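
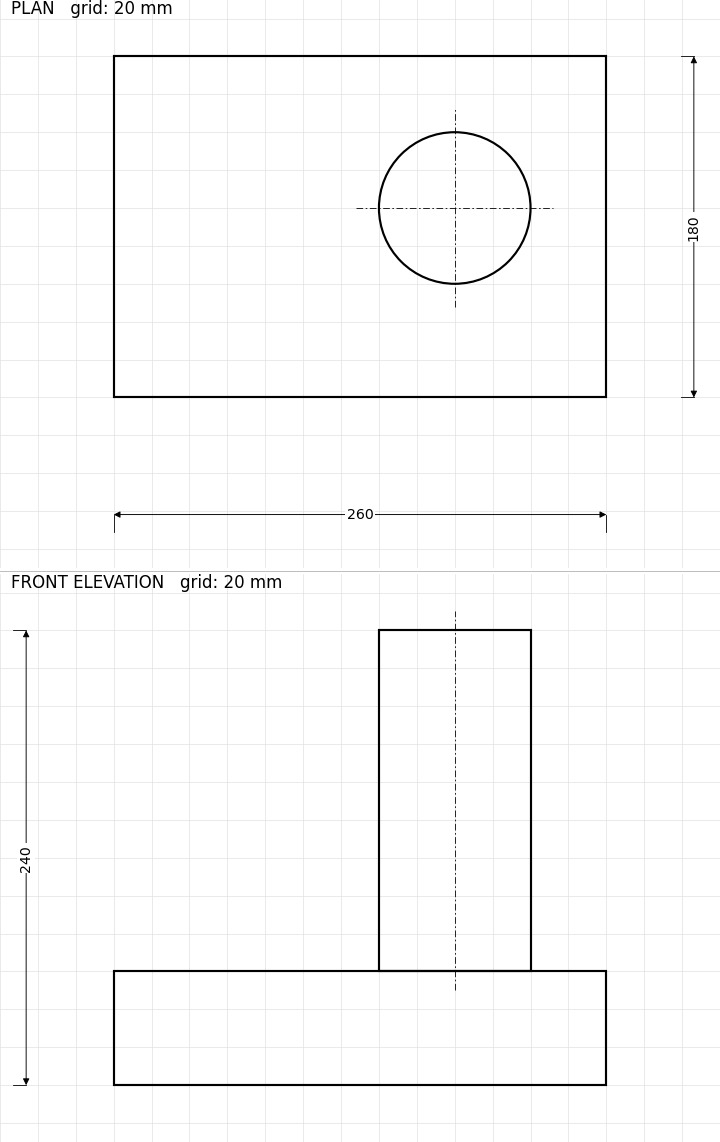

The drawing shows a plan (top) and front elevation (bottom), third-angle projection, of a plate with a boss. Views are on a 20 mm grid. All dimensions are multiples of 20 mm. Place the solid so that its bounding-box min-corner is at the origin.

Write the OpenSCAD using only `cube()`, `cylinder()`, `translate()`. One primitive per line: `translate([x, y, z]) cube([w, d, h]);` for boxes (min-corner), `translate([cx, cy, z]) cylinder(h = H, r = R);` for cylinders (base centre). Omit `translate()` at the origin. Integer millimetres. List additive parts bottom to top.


cube([260, 180, 60]);
translate([180, 100, 60]) cylinder(h = 180, r = 40);


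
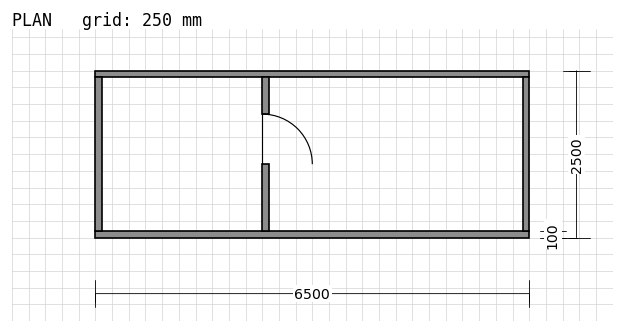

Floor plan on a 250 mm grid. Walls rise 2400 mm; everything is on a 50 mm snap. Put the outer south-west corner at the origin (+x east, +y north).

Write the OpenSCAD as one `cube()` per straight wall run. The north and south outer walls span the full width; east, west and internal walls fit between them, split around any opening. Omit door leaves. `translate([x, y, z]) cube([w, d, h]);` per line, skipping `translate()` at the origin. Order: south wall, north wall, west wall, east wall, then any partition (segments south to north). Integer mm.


cube([6500, 100, 2400]);
translate([0, 2400, 0]) cube([6500, 100, 2400]);
translate([0, 100, 0]) cube([100, 2300, 2400]);
translate([6400, 100, 0]) cube([100, 2300, 2400]);
translate([2500, 100, 0]) cube([100, 1000, 2400]);
translate([2500, 1850, 0]) cube([100, 550, 2400]);


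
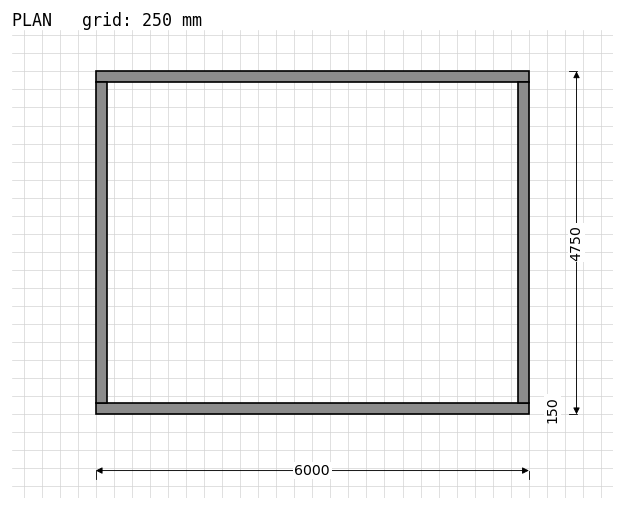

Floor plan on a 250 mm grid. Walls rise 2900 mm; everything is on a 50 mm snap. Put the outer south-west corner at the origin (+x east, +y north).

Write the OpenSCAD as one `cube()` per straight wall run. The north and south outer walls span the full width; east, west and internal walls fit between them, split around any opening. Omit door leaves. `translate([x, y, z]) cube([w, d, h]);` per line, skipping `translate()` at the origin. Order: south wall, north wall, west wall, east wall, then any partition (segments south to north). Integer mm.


cube([6000, 150, 2900]);
translate([0, 4600, 0]) cube([6000, 150, 2900]);
translate([0, 150, 0]) cube([150, 4450, 2900]);
translate([5850, 150, 0]) cube([150, 4450, 2900]);


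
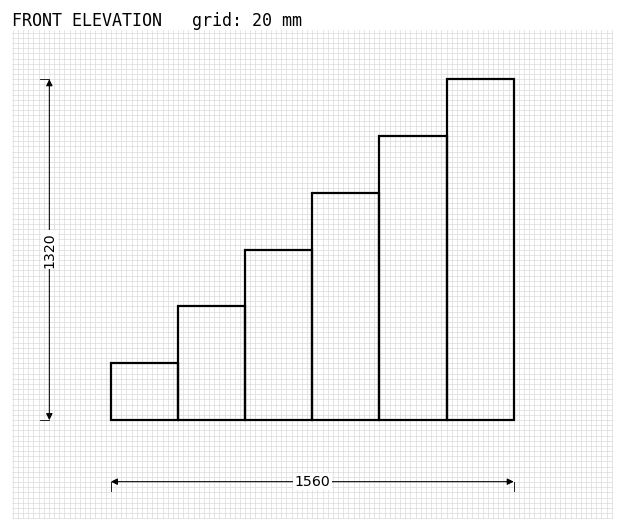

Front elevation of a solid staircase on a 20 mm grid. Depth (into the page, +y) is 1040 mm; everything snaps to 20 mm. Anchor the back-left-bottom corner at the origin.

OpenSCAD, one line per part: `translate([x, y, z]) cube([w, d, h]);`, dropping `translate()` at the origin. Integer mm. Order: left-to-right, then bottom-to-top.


cube([260, 1040, 220]);
translate([260, 0, 0]) cube([260, 1040, 440]);
translate([520, 0, 0]) cube([260, 1040, 660]);
translate([780, 0, 0]) cube([260, 1040, 880]);
translate([1040, 0, 0]) cube([260, 1040, 1100]);
translate([1300, 0, 0]) cube([260, 1040, 1320]);


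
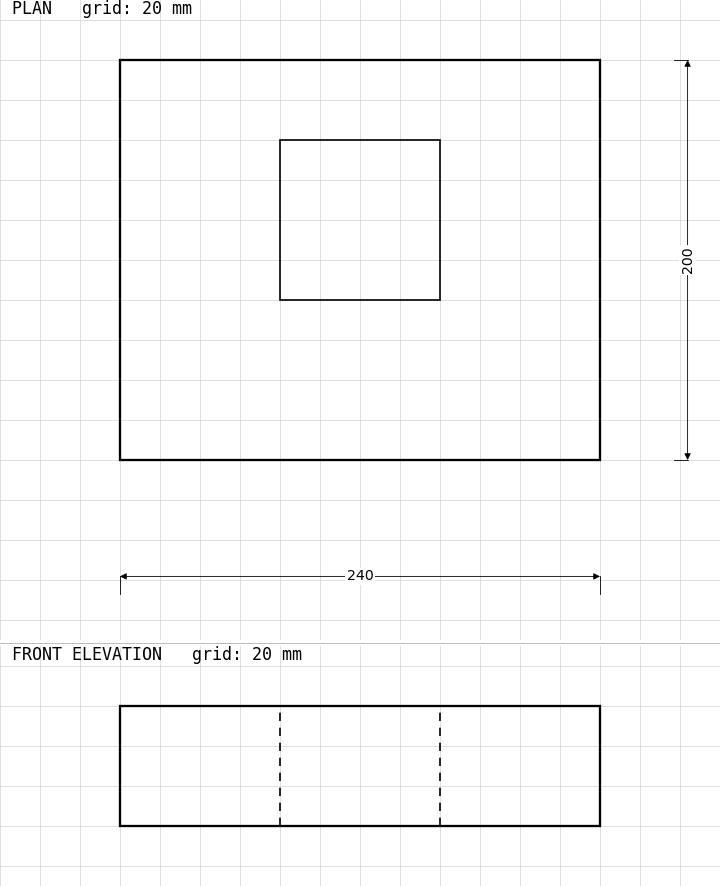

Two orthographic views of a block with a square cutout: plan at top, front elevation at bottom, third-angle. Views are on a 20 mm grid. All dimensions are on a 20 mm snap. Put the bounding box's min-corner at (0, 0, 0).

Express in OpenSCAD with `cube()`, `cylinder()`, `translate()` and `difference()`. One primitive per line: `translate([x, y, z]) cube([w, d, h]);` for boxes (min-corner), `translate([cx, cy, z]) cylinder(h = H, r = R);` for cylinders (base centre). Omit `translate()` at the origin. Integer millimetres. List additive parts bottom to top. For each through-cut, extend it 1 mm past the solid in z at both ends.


difference() {
  cube([240, 200, 60]);
  translate([80, 80, -1]) cube([80, 80, 62]);
}


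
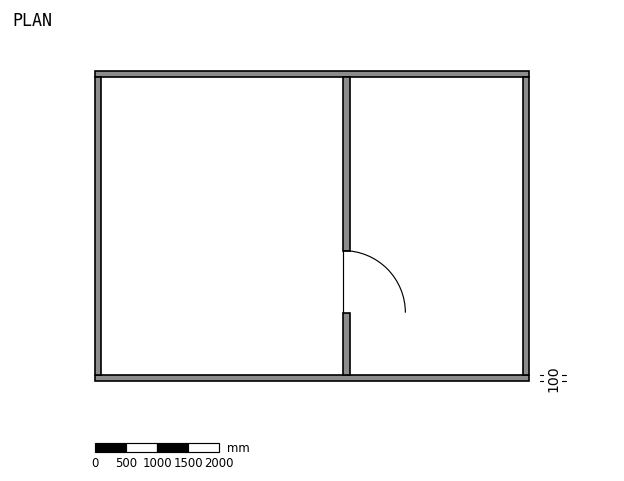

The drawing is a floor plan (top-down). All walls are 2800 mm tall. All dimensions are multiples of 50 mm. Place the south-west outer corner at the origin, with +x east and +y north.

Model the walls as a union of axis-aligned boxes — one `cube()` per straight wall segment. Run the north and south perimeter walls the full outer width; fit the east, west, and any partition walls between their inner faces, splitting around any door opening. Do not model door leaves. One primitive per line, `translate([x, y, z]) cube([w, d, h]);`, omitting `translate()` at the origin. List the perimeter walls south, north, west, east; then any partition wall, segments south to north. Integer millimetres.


cube([7000, 100, 2800]);
translate([0, 4900, 0]) cube([7000, 100, 2800]);
translate([0, 100, 0]) cube([100, 4800, 2800]);
translate([6900, 100, 0]) cube([100, 4800, 2800]);
translate([4000, 100, 0]) cube([100, 1000, 2800]);
translate([4000, 2100, 0]) cube([100, 2800, 2800]);


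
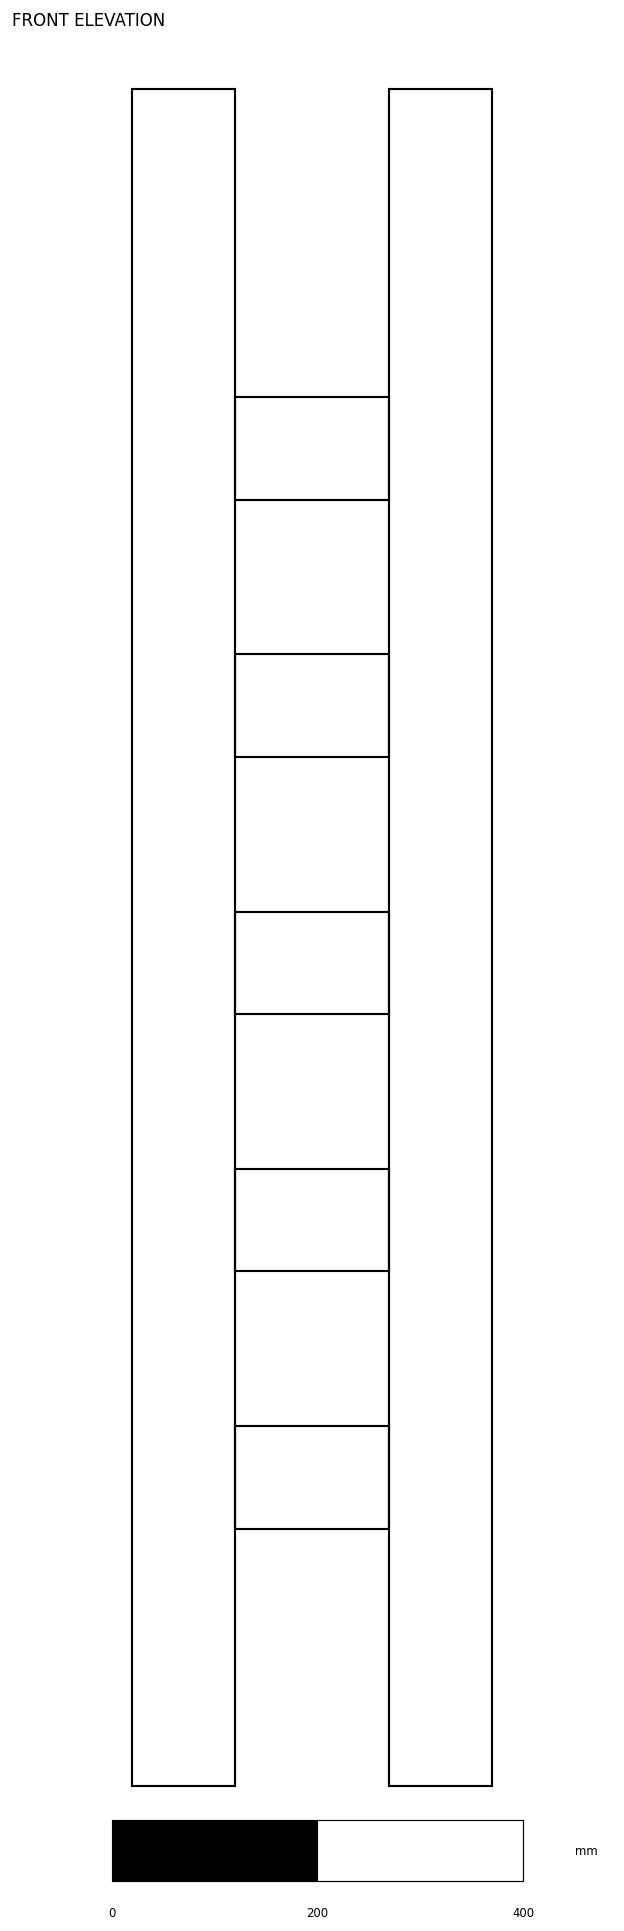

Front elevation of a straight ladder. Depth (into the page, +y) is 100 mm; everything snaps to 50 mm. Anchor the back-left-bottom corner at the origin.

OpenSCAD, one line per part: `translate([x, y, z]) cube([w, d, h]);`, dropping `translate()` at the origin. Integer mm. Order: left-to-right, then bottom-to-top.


cube([100, 100, 1650]);
translate([100, 0, 250]) cube([150, 100, 100]);
translate([100, 0, 500]) cube([150, 100, 100]);
translate([100, 0, 750]) cube([150, 100, 100]);
translate([100, 0, 1000]) cube([150, 100, 100]);
translate([100, 0, 1250]) cube([150, 100, 100]);
translate([250, 0, 0]) cube([100, 100, 1650]);


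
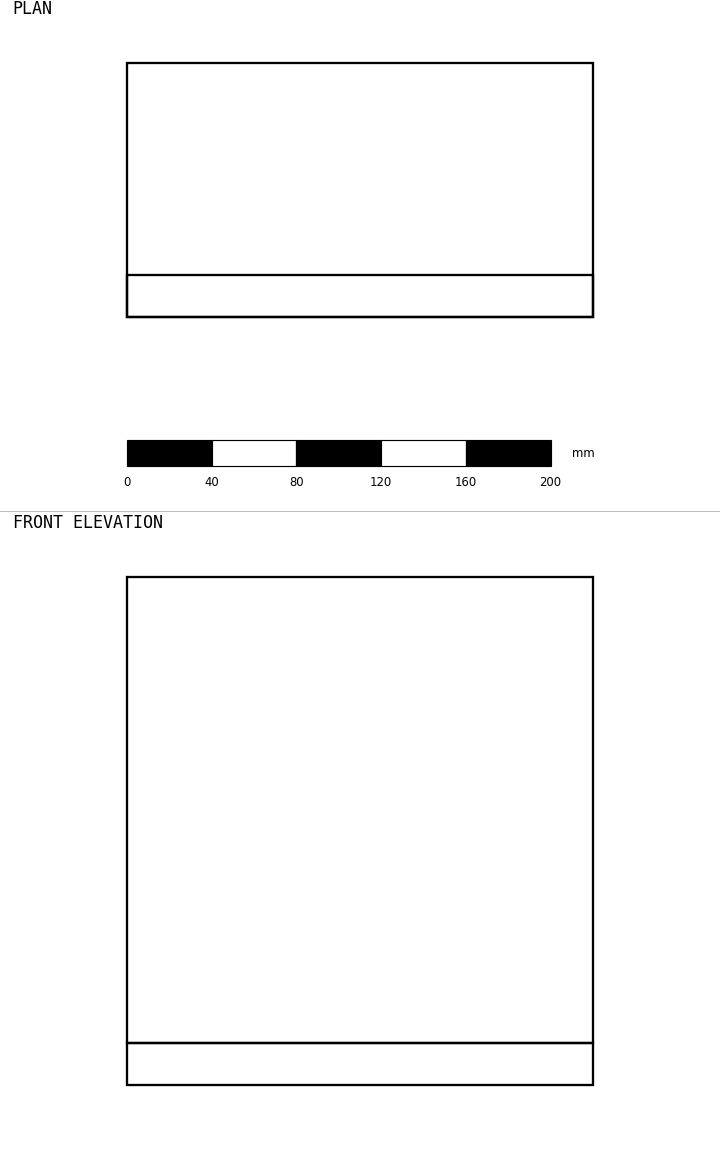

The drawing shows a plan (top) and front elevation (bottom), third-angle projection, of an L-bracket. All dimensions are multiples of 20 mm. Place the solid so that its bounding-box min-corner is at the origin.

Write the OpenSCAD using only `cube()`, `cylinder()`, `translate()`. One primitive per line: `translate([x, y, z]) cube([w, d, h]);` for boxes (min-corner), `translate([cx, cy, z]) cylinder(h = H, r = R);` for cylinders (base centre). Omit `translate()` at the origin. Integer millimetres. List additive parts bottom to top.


cube([220, 120, 20]);
translate([0, 0, 20]) cube([220, 20, 220]);


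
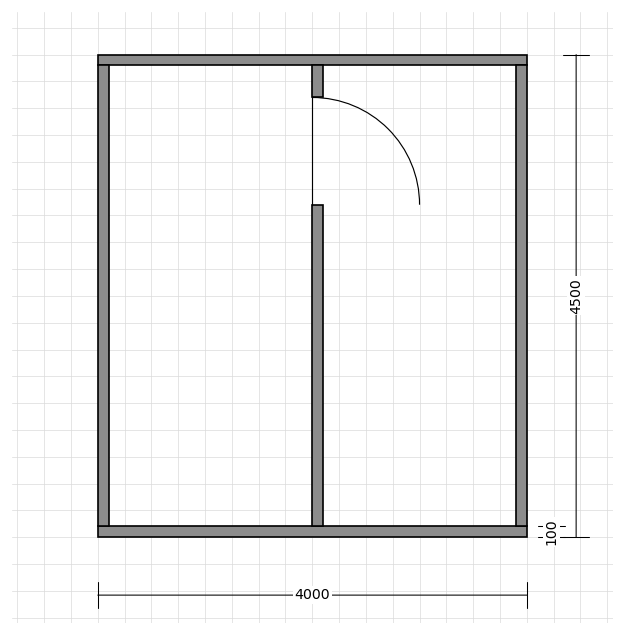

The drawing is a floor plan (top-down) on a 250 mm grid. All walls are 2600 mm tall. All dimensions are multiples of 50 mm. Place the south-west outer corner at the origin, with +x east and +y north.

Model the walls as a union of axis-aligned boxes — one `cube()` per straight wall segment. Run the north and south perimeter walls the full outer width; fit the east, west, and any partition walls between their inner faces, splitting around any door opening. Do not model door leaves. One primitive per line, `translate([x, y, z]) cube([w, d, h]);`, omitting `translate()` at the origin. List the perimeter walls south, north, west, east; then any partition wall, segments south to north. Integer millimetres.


cube([4000, 100, 2600]);
translate([0, 4400, 0]) cube([4000, 100, 2600]);
translate([0, 100, 0]) cube([100, 4300, 2600]);
translate([3900, 100, 0]) cube([100, 4300, 2600]);
translate([2000, 100, 0]) cube([100, 3000, 2600]);
translate([2000, 4100, 0]) cube([100, 300, 2600]);


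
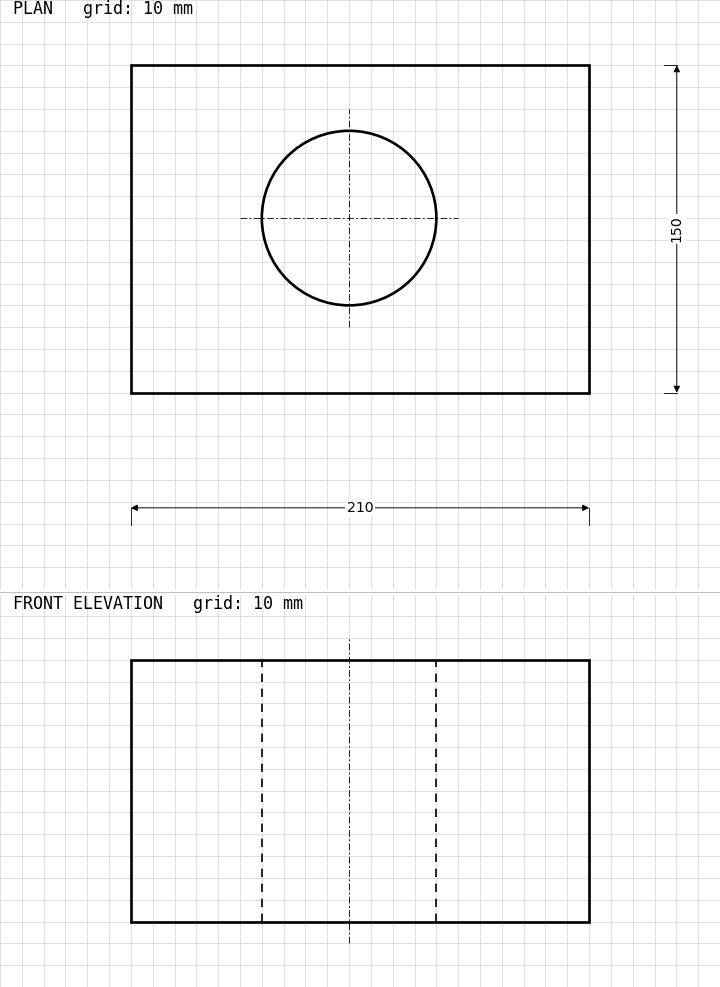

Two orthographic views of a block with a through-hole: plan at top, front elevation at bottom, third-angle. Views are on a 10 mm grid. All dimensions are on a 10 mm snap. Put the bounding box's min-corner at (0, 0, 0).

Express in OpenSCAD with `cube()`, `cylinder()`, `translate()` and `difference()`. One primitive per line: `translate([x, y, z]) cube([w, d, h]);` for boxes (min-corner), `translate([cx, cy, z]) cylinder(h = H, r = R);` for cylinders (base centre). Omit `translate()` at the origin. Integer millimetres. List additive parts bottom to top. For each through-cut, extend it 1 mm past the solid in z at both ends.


difference() {
  cube([210, 150, 120]);
  translate([100, 80, -1]) cylinder(h = 122, r = 40);
}


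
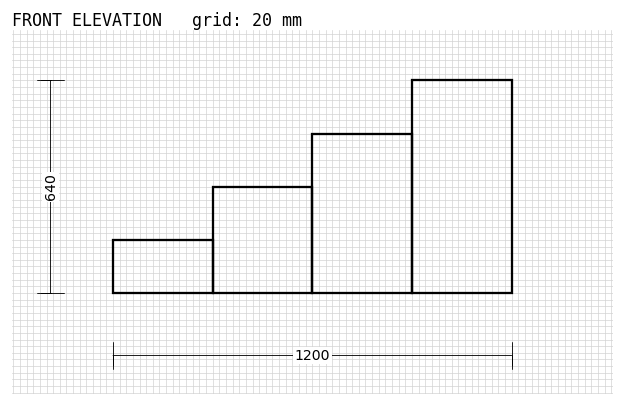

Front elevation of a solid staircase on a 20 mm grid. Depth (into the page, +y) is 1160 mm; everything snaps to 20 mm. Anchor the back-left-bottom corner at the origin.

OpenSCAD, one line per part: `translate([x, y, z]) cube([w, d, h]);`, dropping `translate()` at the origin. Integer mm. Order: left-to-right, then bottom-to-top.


cube([300, 1160, 160]);
translate([300, 0, 0]) cube([300, 1160, 320]);
translate([600, 0, 0]) cube([300, 1160, 480]);
translate([900, 0, 0]) cube([300, 1160, 640]);


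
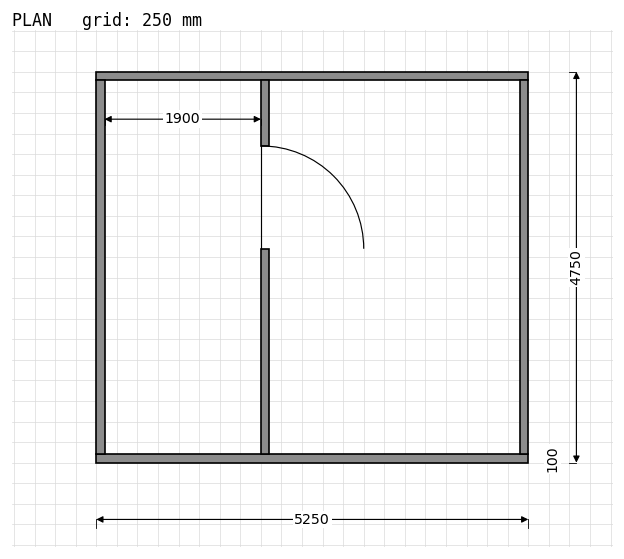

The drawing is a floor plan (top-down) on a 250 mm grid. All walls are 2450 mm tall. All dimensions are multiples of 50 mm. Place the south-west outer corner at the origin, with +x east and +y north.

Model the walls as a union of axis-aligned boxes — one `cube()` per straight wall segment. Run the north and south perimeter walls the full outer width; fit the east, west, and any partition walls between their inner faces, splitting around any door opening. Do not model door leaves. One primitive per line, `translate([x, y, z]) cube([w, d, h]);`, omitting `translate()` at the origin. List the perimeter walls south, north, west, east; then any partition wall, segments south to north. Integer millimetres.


cube([5250, 100, 2450]);
translate([0, 4650, 0]) cube([5250, 100, 2450]);
translate([0, 100, 0]) cube([100, 4550, 2450]);
translate([5150, 100, 0]) cube([100, 4550, 2450]);
translate([2000, 100, 0]) cube([100, 2500, 2450]);
translate([2000, 3850, 0]) cube([100, 800, 2450]);


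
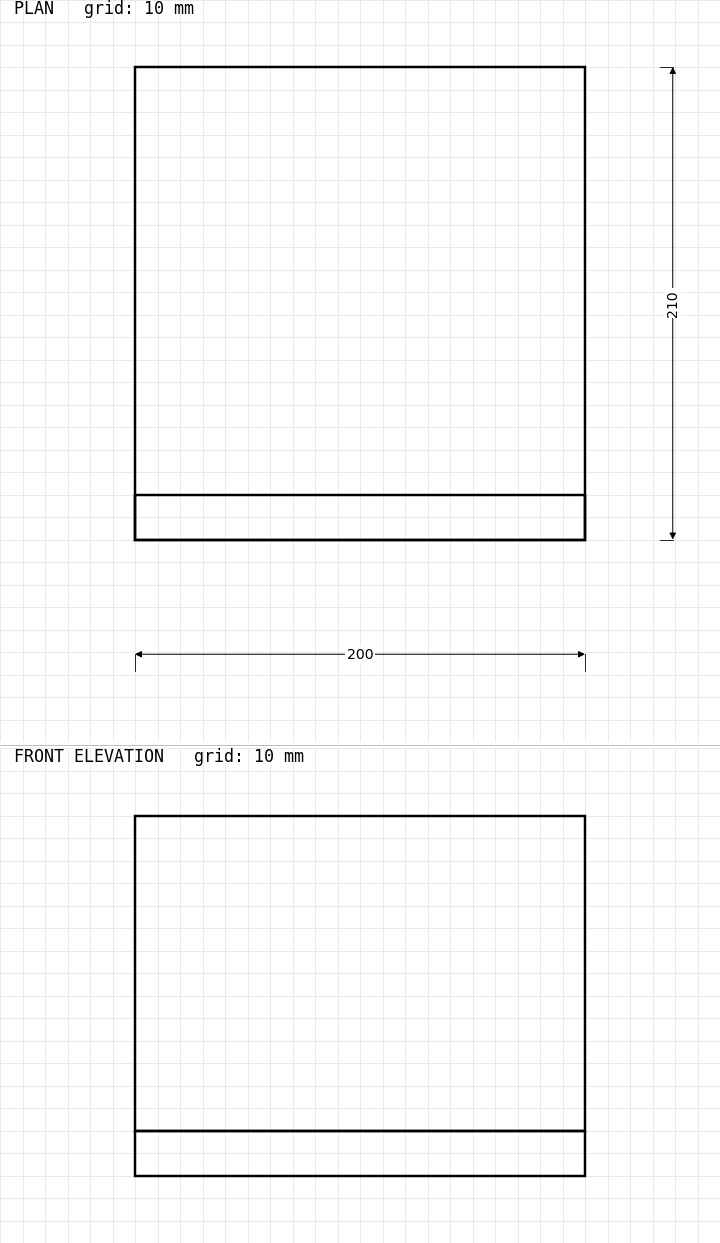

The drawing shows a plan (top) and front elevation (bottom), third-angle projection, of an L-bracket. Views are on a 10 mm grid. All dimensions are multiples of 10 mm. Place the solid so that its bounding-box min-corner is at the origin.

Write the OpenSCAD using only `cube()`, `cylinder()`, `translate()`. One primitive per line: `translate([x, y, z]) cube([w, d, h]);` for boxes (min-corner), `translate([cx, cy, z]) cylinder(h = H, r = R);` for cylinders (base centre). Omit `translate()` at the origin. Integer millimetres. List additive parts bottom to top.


cube([200, 210, 20]);
translate([0, 0, 20]) cube([200, 20, 140]);


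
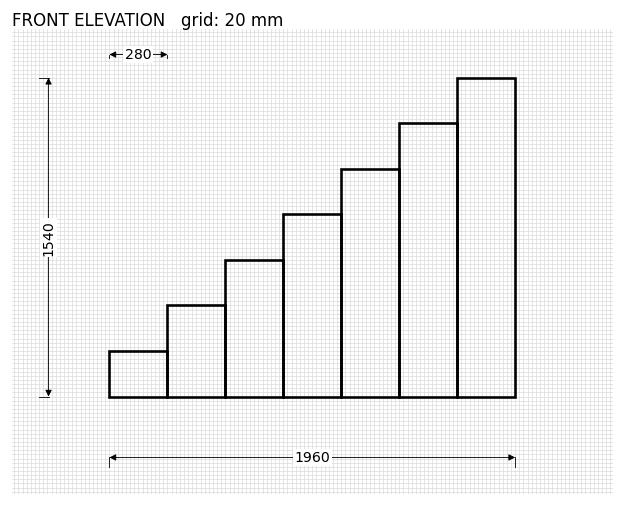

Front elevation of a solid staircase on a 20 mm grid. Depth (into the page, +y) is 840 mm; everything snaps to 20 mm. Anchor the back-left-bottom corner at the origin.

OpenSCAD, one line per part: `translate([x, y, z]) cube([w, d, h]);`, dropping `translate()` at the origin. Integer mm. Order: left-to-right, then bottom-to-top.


cube([280, 840, 220]);
translate([280, 0, 0]) cube([280, 840, 440]);
translate([560, 0, 0]) cube([280, 840, 660]);
translate([840, 0, 0]) cube([280, 840, 880]);
translate([1120, 0, 0]) cube([280, 840, 1100]);
translate([1400, 0, 0]) cube([280, 840, 1320]);
translate([1680, 0, 0]) cube([280, 840, 1540]);


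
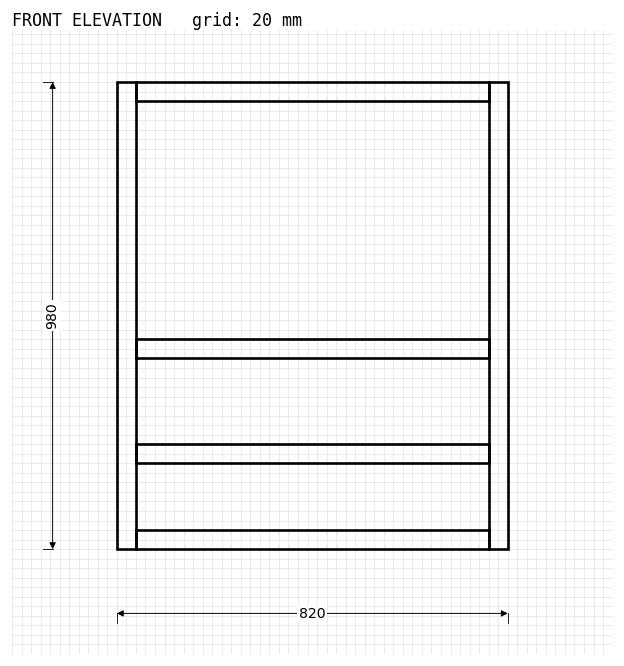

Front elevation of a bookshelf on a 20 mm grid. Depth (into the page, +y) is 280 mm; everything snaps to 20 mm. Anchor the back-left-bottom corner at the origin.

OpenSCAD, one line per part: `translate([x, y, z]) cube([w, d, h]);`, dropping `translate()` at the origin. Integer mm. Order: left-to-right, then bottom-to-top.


cube([40, 280, 980]);
translate([40, 0, 0]) cube([740, 280, 40]);
translate([40, 0, 180]) cube([740, 280, 40]);
translate([40, 0, 400]) cube([740, 280, 40]);
translate([40, 0, 940]) cube([740, 280, 40]);
translate([780, 0, 0]) cube([40, 280, 980]);


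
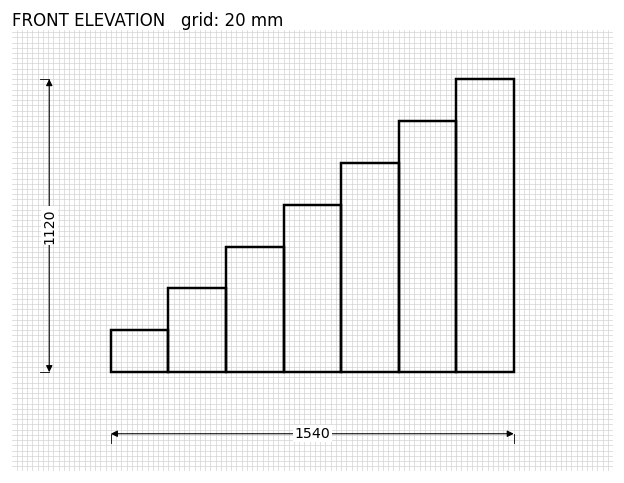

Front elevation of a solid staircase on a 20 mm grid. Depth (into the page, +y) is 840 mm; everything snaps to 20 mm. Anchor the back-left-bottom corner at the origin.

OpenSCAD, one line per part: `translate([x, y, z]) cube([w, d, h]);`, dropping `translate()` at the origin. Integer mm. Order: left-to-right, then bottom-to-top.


cube([220, 840, 160]);
translate([220, 0, 0]) cube([220, 840, 320]);
translate([440, 0, 0]) cube([220, 840, 480]);
translate([660, 0, 0]) cube([220, 840, 640]);
translate([880, 0, 0]) cube([220, 840, 800]);
translate([1100, 0, 0]) cube([220, 840, 960]);
translate([1320, 0, 0]) cube([220, 840, 1120]);


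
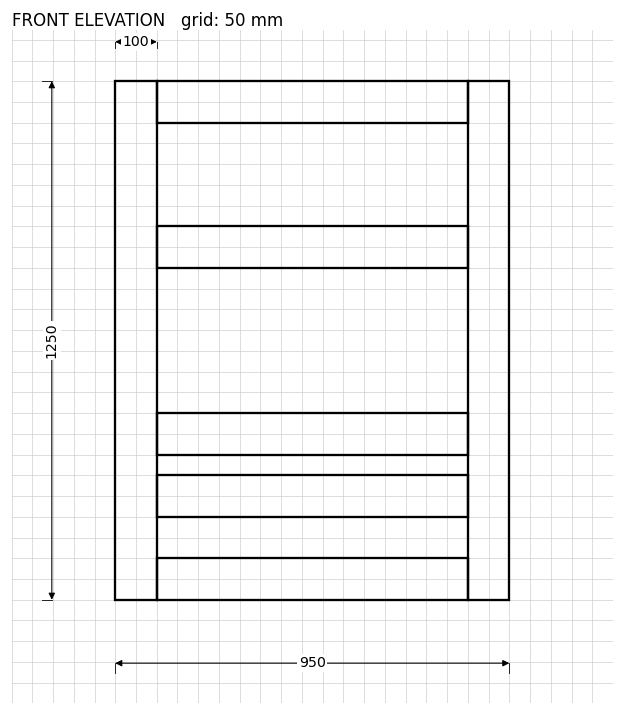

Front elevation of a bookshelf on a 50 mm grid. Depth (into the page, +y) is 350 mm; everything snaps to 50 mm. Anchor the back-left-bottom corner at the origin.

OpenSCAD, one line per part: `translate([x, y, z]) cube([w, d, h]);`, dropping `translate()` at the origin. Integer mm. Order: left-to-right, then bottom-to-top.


cube([100, 350, 1250]);
translate([100, 0, 0]) cube([750, 350, 100]);
translate([100, 0, 200]) cube([750, 350, 100]);
translate([100, 0, 350]) cube([750, 350, 100]);
translate([100, 0, 800]) cube([750, 350, 100]);
translate([100, 0, 1150]) cube([750, 350, 100]);
translate([850, 0, 0]) cube([100, 350, 1250]);


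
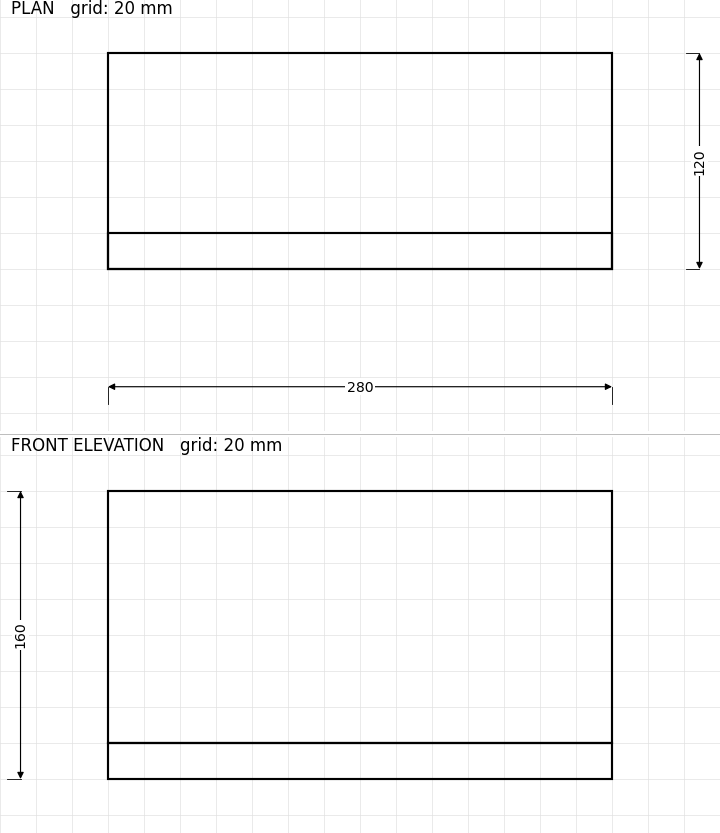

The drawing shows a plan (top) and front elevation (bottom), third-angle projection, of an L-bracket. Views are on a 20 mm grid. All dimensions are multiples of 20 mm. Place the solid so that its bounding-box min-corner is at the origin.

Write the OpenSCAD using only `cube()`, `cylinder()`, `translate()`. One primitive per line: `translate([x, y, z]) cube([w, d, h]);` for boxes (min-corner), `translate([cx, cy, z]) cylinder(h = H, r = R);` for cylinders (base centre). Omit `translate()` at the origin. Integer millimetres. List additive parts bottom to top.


cube([280, 120, 20]);
translate([0, 0, 20]) cube([280, 20, 140]);


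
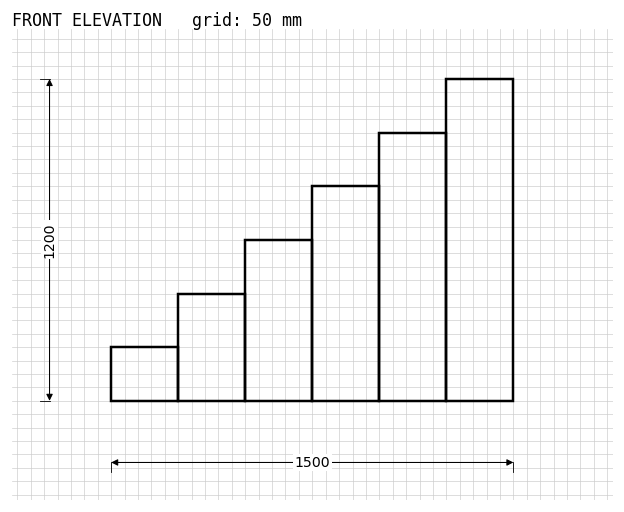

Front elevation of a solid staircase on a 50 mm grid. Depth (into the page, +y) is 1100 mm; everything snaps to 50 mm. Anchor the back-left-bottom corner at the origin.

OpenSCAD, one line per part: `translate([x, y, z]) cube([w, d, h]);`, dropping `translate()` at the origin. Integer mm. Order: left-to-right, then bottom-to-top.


cube([250, 1100, 200]);
translate([250, 0, 0]) cube([250, 1100, 400]);
translate([500, 0, 0]) cube([250, 1100, 600]);
translate([750, 0, 0]) cube([250, 1100, 800]);
translate([1000, 0, 0]) cube([250, 1100, 1000]);
translate([1250, 0, 0]) cube([250, 1100, 1200]);


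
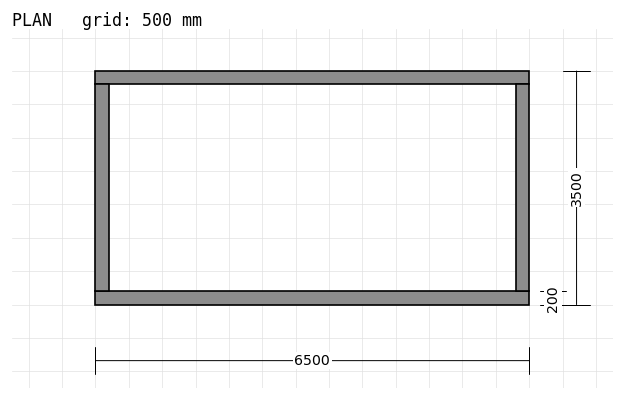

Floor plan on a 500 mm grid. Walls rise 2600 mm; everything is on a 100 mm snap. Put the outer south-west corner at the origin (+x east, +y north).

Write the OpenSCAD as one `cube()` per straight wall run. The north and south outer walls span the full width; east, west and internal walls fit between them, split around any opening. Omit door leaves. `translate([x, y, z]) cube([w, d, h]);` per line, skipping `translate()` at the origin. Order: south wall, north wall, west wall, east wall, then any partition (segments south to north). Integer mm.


cube([6500, 200, 2600]);
translate([0, 3300, 0]) cube([6500, 200, 2600]);
translate([0, 200, 0]) cube([200, 3100, 2600]);
translate([6300, 200, 0]) cube([200, 3100, 2600]);


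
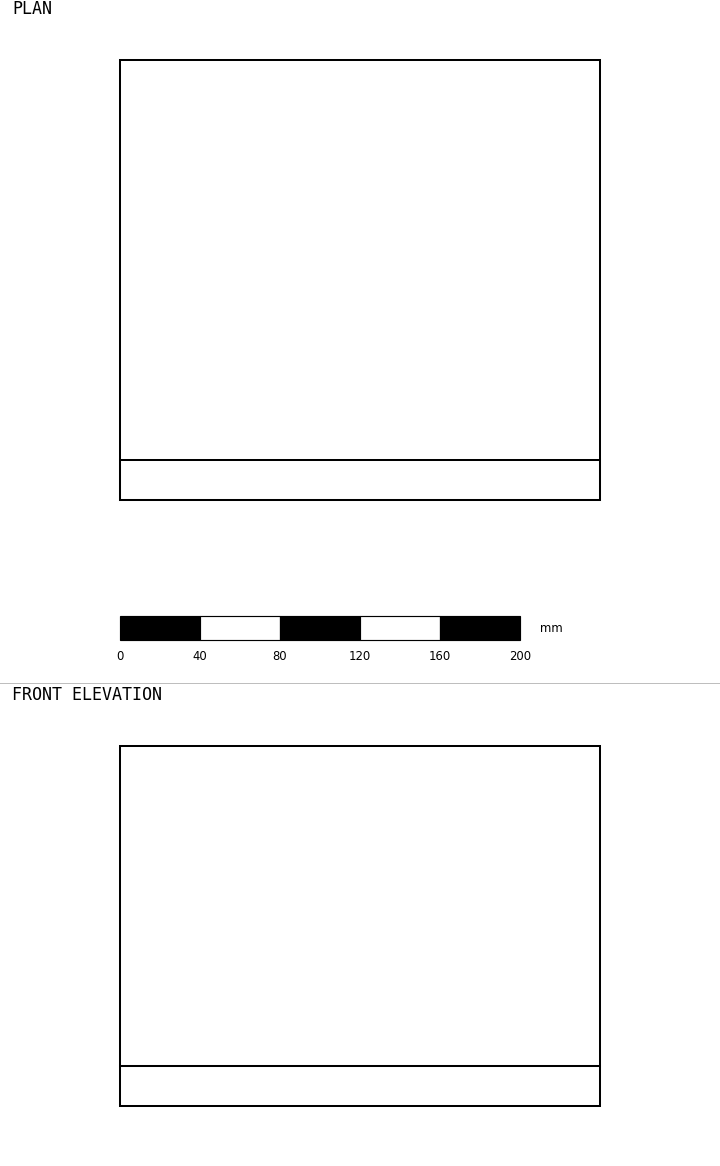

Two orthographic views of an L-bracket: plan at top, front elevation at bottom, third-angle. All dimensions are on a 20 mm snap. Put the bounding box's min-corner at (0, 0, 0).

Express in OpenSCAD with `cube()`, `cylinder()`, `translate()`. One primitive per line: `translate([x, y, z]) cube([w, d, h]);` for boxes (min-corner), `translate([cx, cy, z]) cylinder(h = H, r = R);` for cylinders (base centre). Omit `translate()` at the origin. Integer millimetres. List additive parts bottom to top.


cube([240, 220, 20]);
translate([0, 0, 20]) cube([240, 20, 160]);


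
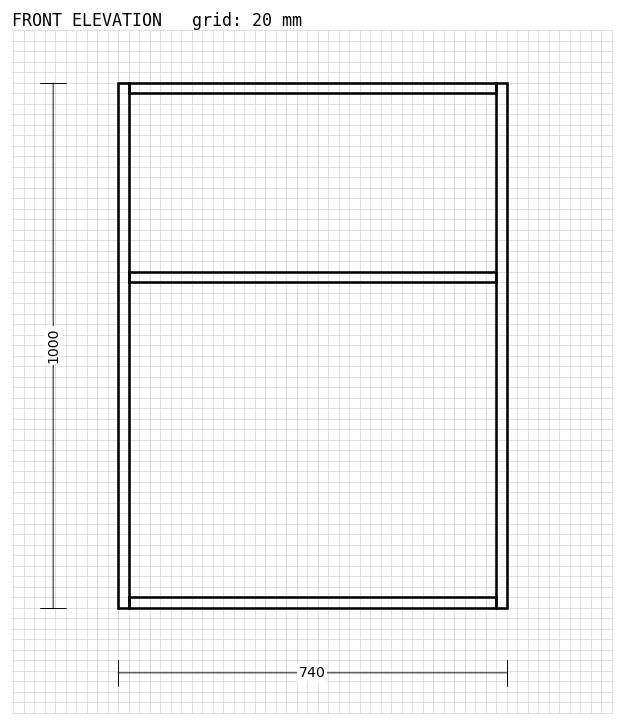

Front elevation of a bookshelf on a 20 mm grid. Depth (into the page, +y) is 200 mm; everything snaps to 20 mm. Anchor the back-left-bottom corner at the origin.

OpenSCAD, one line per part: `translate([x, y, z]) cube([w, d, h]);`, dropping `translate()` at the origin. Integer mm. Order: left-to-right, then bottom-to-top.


cube([20, 200, 1000]);
translate([20, 0, 0]) cube([700, 200, 20]);
translate([20, 0, 620]) cube([700, 200, 20]);
translate([20, 0, 980]) cube([700, 200, 20]);
translate([720, 0, 0]) cube([20, 200, 1000]);


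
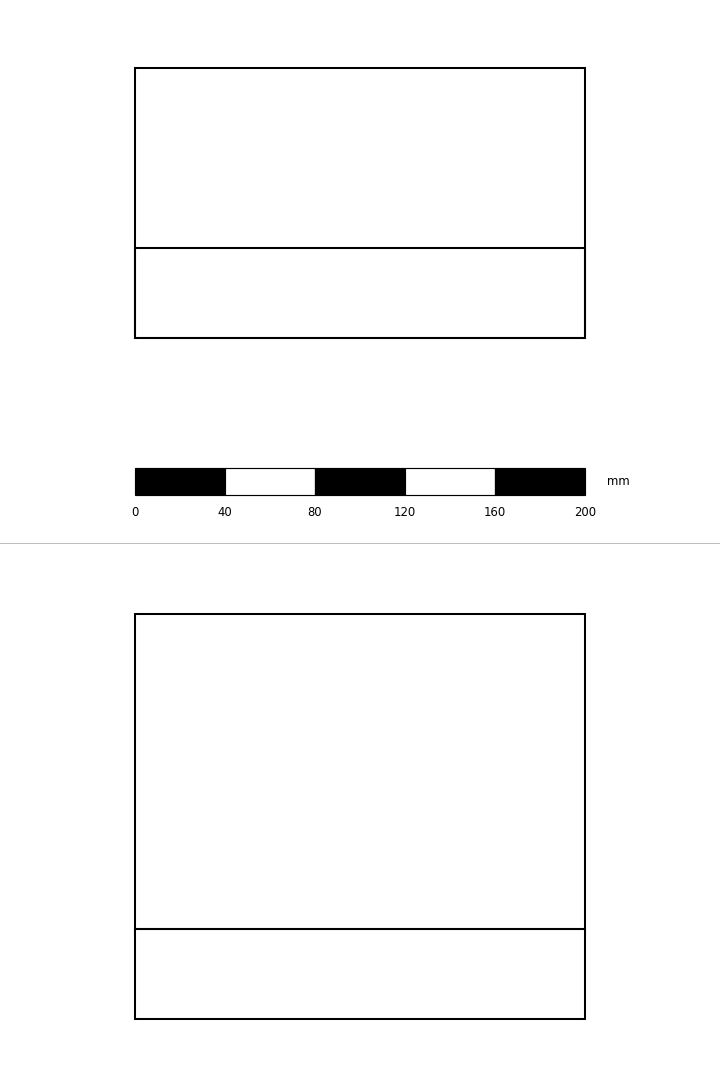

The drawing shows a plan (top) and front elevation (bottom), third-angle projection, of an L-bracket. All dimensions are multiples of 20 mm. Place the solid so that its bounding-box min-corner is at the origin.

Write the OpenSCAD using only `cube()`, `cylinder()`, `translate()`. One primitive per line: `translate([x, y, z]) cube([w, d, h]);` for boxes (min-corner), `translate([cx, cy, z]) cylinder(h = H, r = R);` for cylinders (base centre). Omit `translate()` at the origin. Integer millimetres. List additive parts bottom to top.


cube([200, 120, 40]);
translate([0, 0, 40]) cube([200, 40, 140]);


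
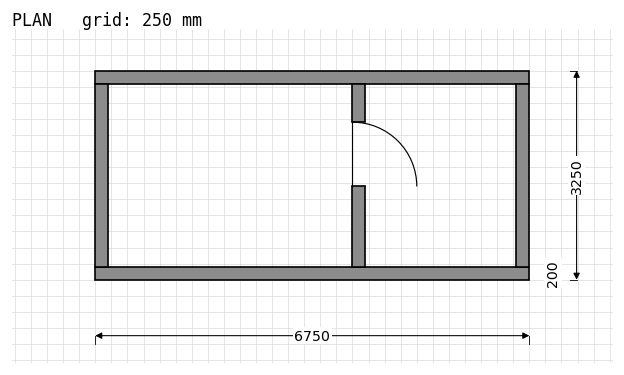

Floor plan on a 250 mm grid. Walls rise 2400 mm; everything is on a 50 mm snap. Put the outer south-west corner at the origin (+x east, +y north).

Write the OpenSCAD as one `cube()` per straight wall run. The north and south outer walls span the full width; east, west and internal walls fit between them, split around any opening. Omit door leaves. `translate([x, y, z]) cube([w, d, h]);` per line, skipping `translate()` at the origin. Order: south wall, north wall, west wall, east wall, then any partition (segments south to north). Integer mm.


cube([6750, 200, 2400]);
translate([0, 3050, 0]) cube([6750, 200, 2400]);
translate([0, 200, 0]) cube([200, 2850, 2400]);
translate([6550, 200, 0]) cube([200, 2850, 2400]);
translate([4000, 200, 0]) cube([200, 1250, 2400]);
translate([4000, 2450, 0]) cube([200, 600, 2400]);


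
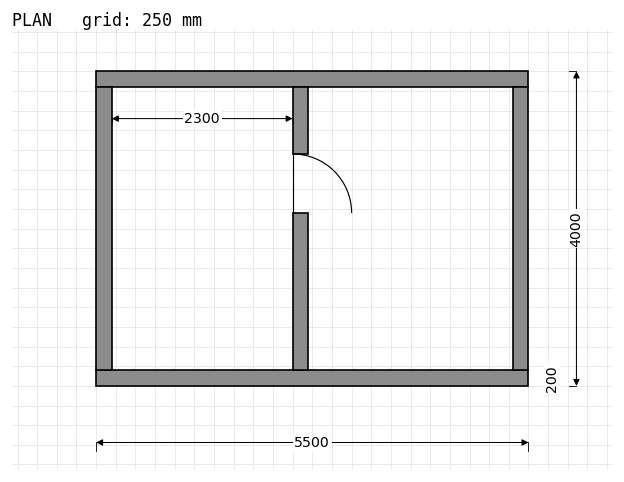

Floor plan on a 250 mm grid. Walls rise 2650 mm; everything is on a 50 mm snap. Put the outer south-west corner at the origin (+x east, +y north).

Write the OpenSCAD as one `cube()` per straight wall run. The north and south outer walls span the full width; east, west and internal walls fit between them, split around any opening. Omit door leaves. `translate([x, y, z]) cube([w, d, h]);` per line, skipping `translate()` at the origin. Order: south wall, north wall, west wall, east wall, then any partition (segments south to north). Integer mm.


cube([5500, 200, 2650]);
translate([0, 3800, 0]) cube([5500, 200, 2650]);
translate([0, 200, 0]) cube([200, 3600, 2650]);
translate([5300, 200, 0]) cube([200, 3600, 2650]);
translate([2500, 200, 0]) cube([200, 2000, 2650]);
translate([2500, 2950, 0]) cube([200, 850, 2650]);


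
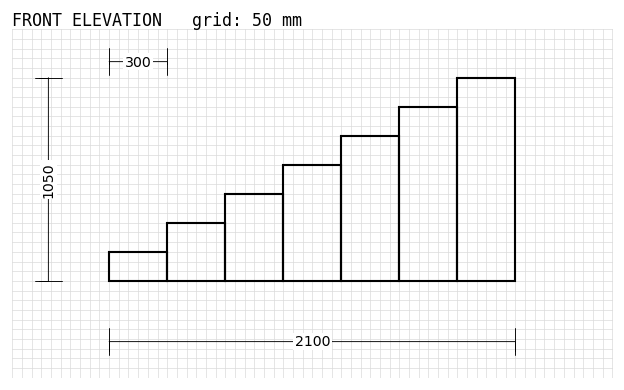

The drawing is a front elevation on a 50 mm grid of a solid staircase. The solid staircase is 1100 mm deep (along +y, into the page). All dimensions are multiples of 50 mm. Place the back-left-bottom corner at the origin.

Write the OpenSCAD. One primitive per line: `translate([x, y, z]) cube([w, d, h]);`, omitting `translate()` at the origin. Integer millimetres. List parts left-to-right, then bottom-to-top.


cube([300, 1100, 150]);
translate([300, 0, 0]) cube([300, 1100, 300]);
translate([600, 0, 0]) cube([300, 1100, 450]);
translate([900, 0, 0]) cube([300, 1100, 600]);
translate([1200, 0, 0]) cube([300, 1100, 750]);
translate([1500, 0, 0]) cube([300, 1100, 900]);
translate([1800, 0, 0]) cube([300, 1100, 1050]);


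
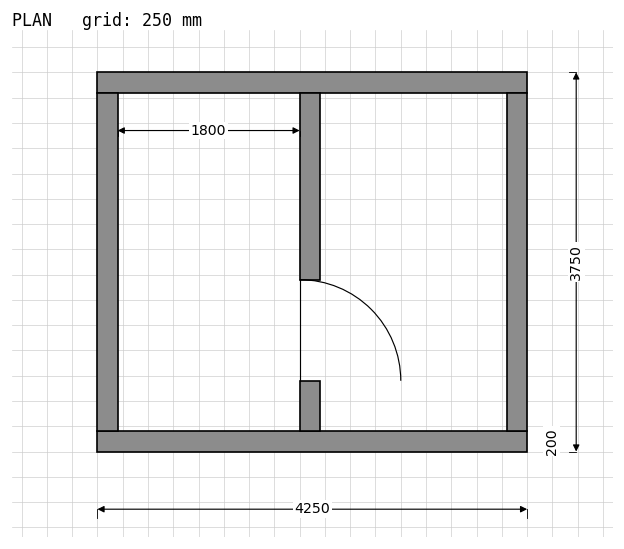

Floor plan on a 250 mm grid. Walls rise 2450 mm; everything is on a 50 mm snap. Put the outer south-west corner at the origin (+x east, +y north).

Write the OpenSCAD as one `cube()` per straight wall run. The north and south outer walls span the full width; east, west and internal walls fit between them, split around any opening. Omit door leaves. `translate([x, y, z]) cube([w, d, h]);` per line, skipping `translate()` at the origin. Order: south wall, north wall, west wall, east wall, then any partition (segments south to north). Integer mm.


cube([4250, 200, 2450]);
translate([0, 3550, 0]) cube([4250, 200, 2450]);
translate([0, 200, 0]) cube([200, 3350, 2450]);
translate([4050, 200, 0]) cube([200, 3350, 2450]);
translate([2000, 200, 0]) cube([200, 500, 2450]);
translate([2000, 1700, 0]) cube([200, 1850, 2450]);


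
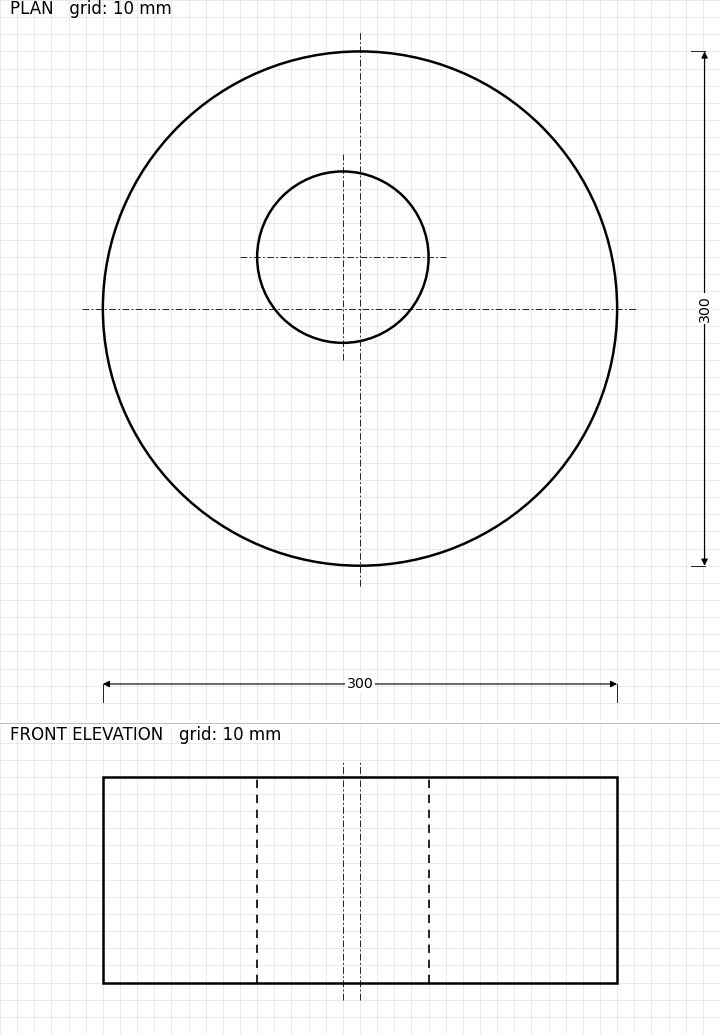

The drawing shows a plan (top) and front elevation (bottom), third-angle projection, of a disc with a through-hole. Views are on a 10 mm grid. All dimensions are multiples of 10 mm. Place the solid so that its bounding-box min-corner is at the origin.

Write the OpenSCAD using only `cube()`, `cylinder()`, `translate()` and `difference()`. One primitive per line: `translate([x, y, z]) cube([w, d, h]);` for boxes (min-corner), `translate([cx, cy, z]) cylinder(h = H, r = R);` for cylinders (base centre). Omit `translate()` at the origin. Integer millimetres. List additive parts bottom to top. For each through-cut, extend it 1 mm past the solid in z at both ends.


difference() {
  translate([150, 150, 0]) cylinder(h = 120, r = 150);
  translate([140, 180, -1]) cylinder(h = 122, r = 50);
}


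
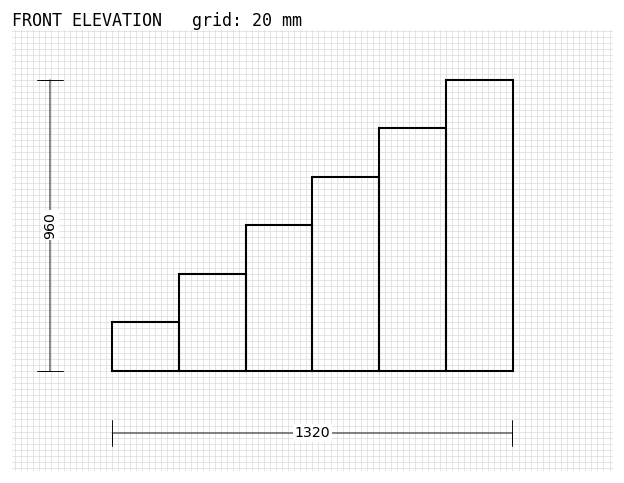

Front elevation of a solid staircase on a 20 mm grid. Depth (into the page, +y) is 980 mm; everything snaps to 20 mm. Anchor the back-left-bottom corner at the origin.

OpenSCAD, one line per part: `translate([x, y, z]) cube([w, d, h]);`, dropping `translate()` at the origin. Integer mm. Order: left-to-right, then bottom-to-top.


cube([220, 980, 160]);
translate([220, 0, 0]) cube([220, 980, 320]);
translate([440, 0, 0]) cube([220, 980, 480]);
translate([660, 0, 0]) cube([220, 980, 640]);
translate([880, 0, 0]) cube([220, 980, 800]);
translate([1100, 0, 0]) cube([220, 980, 960]);


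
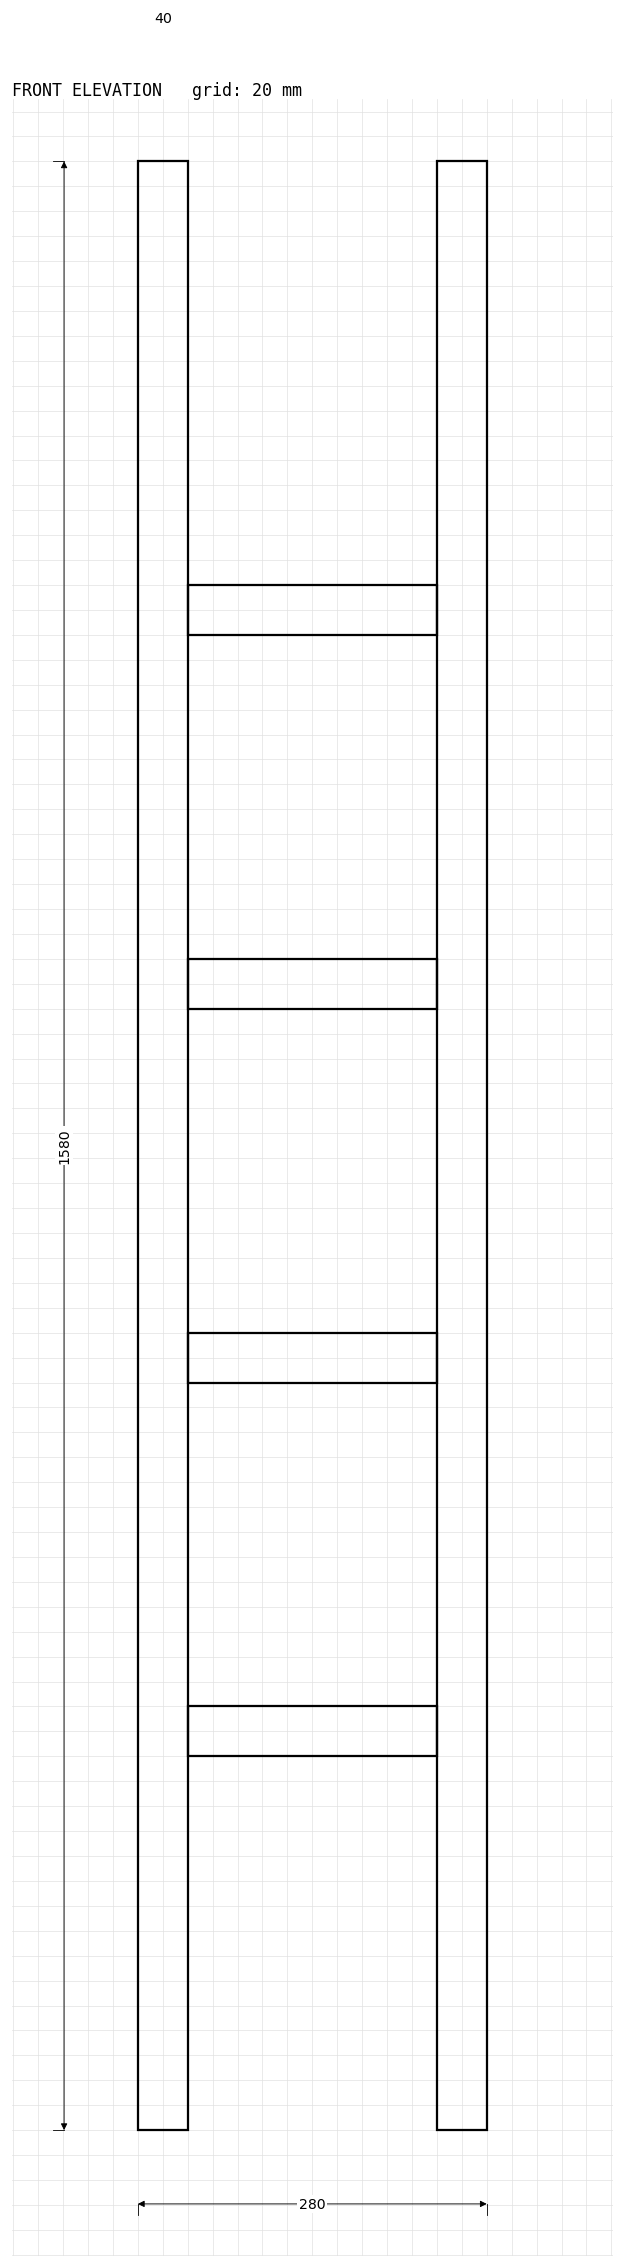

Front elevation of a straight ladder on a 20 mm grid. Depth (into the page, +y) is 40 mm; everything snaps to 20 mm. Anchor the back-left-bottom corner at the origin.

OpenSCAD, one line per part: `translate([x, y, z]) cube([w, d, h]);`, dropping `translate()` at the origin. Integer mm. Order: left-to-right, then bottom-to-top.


cube([40, 40, 1580]);
translate([40, 0, 300]) cube([200, 40, 40]);
translate([40, 0, 600]) cube([200, 40, 40]);
translate([40, 0, 900]) cube([200, 40, 40]);
translate([40, 0, 1200]) cube([200, 40, 40]);
translate([240, 0, 0]) cube([40, 40, 1580]);


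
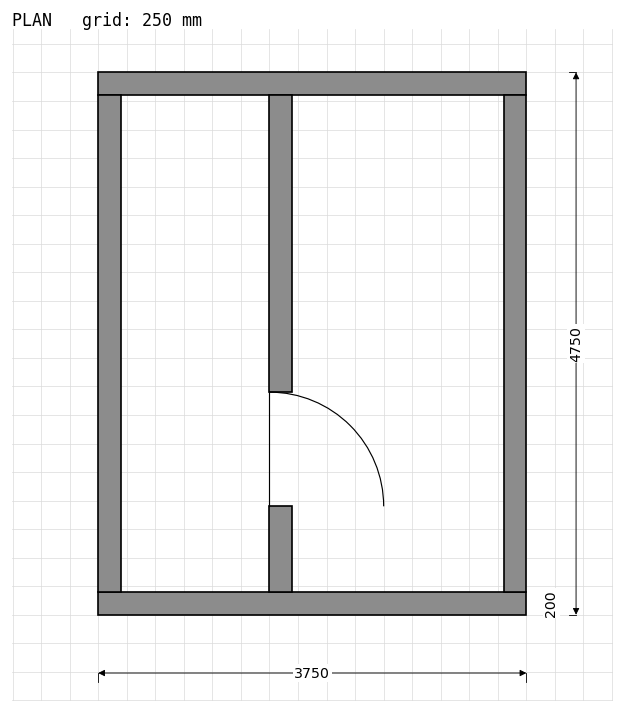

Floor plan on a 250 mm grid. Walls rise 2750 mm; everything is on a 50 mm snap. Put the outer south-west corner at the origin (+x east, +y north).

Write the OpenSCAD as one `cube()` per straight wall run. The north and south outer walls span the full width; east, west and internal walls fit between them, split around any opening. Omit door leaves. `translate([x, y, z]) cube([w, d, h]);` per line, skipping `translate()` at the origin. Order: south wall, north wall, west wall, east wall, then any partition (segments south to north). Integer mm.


cube([3750, 200, 2750]);
translate([0, 4550, 0]) cube([3750, 200, 2750]);
translate([0, 200, 0]) cube([200, 4350, 2750]);
translate([3550, 200, 0]) cube([200, 4350, 2750]);
translate([1500, 200, 0]) cube([200, 750, 2750]);
translate([1500, 1950, 0]) cube([200, 2600, 2750]);


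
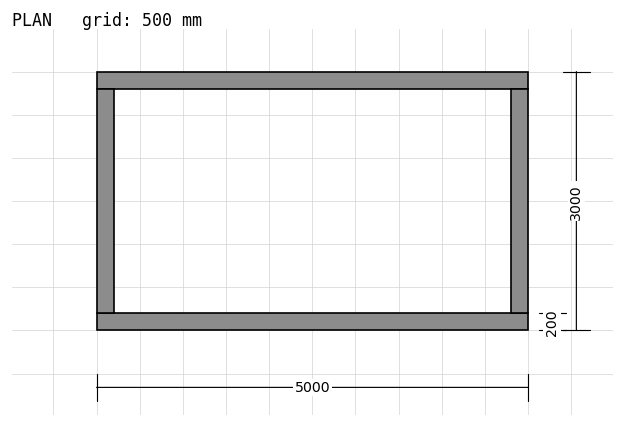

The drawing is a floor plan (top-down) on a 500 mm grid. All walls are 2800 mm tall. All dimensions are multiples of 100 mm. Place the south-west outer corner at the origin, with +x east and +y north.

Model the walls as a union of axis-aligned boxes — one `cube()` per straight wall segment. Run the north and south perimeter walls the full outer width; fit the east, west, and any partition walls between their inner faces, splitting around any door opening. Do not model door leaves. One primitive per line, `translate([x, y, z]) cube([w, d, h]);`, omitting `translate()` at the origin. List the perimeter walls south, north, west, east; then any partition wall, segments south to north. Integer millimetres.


cube([5000, 200, 2800]);
translate([0, 2800, 0]) cube([5000, 200, 2800]);
translate([0, 200, 0]) cube([200, 2600, 2800]);
translate([4800, 200, 0]) cube([200, 2600, 2800]);


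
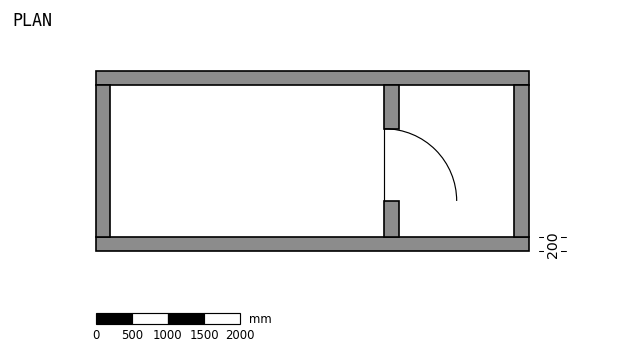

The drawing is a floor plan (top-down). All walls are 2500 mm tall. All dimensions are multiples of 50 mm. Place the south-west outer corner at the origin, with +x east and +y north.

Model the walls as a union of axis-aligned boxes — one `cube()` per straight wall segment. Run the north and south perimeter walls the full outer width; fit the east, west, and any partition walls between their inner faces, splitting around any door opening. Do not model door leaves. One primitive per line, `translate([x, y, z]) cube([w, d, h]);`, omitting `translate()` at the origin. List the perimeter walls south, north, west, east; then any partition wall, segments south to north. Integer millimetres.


cube([6000, 200, 2500]);
translate([0, 2300, 0]) cube([6000, 200, 2500]);
translate([0, 200, 0]) cube([200, 2100, 2500]);
translate([5800, 200, 0]) cube([200, 2100, 2500]);
translate([4000, 200, 0]) cube([200, 500, 2500]);
translate([4000, 1700, 0]) cube([200, 600, 2500]);


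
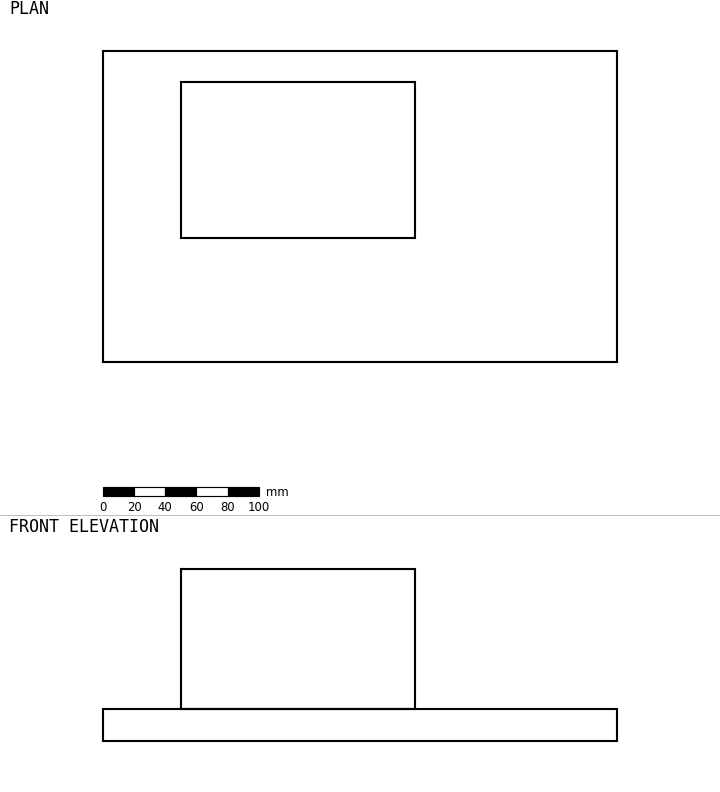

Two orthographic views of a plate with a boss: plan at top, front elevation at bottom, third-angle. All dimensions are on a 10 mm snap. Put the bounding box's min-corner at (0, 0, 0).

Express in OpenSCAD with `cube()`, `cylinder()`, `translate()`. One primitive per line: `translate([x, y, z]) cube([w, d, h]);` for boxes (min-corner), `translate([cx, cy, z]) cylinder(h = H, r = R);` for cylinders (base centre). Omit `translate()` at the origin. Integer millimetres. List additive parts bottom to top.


cube([330, 200, 20]);
translate([50, 80, 20]) cube([150, 100, 90]);


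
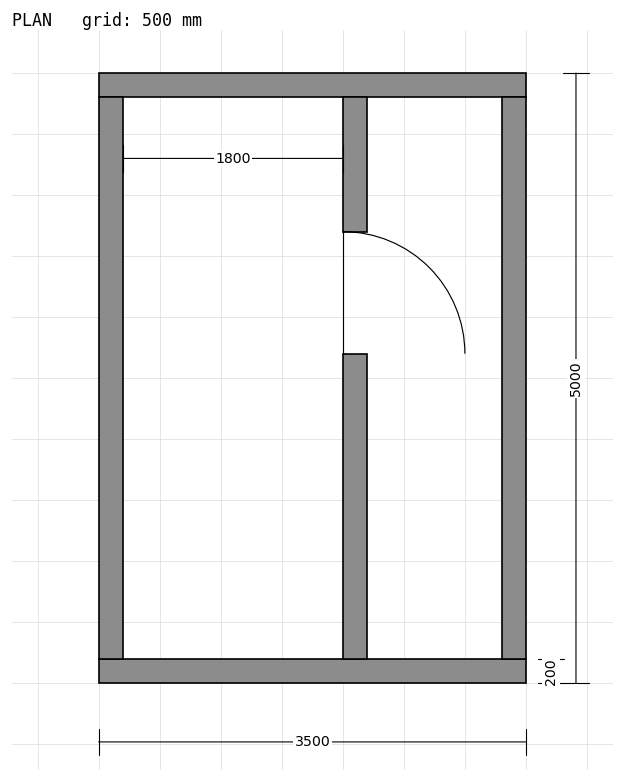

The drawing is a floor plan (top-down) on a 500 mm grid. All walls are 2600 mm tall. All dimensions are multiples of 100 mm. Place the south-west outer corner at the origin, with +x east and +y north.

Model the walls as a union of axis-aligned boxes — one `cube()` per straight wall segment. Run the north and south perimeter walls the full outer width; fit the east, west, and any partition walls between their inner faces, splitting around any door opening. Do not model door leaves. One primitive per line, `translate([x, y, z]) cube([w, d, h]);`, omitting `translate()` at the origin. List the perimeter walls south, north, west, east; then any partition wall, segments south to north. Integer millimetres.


cube([3500, 200, 2600]);
translate([0, 4800, 0]) cube([3500, 200, 2600]);
translate([0, 200, 0]) cube([200, 4600, 2600]);
translate([3300, 200, 0]) cube([200, 4600, 2600]);
translate([2000, 200, 0]) cube([200, 2500, 2600]);
translate([2000, 3700, 0]) cube([200, 1100, 2600]);


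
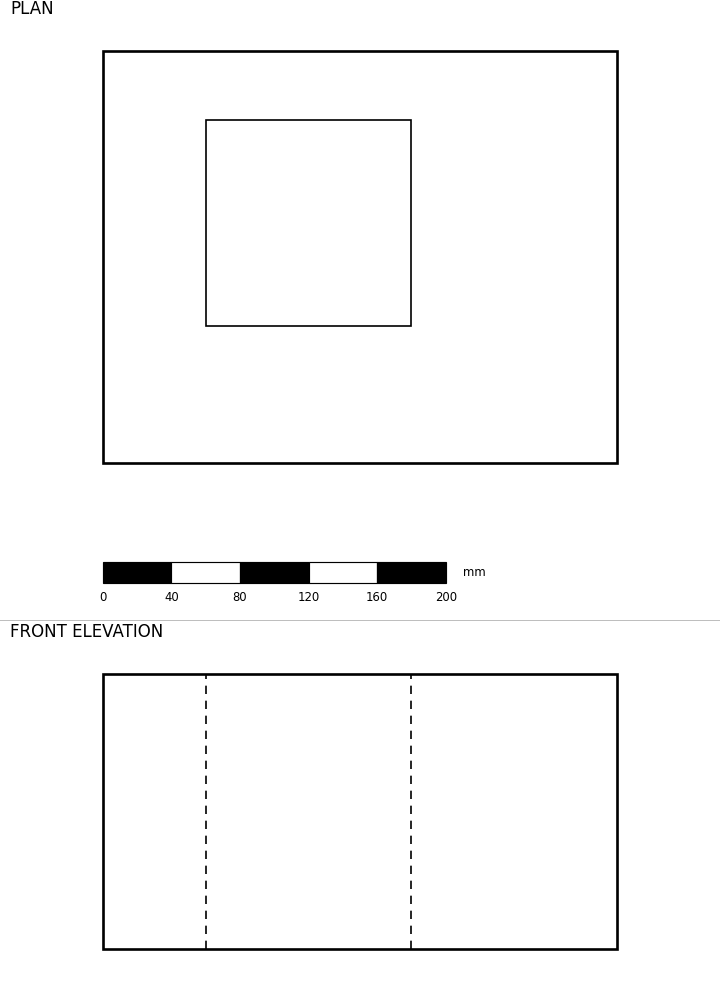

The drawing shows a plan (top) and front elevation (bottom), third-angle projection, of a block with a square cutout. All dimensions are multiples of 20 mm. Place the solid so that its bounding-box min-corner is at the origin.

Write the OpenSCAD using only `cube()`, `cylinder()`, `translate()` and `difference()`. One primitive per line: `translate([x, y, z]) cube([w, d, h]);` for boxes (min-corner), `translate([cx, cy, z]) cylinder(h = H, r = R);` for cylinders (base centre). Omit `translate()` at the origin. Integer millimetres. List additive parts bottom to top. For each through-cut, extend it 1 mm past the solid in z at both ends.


difference() {
  cube([300, 240, 160]);
  translate([60, 80, -1]) cube([120, 120, 162]);
}


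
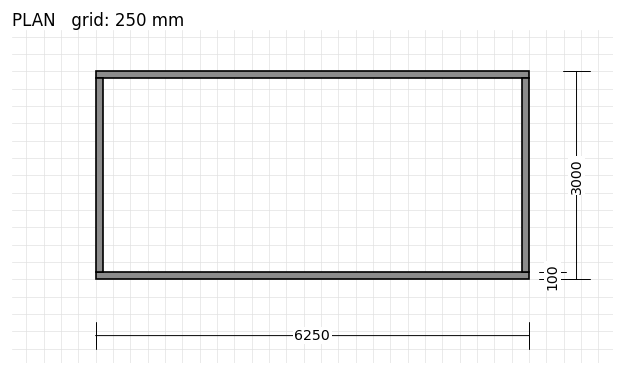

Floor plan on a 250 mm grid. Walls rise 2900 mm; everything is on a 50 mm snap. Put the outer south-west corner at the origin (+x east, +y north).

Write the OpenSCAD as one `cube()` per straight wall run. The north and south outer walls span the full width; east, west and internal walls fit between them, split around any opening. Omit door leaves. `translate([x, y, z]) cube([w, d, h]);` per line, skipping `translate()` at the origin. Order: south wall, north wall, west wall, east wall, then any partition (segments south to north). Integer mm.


cube([6250, 100, 2900]);
translate([0, 2900, 0]) cube([6250, 100, 2900]);
translate([0, 100, 0]) cube([100, 2800, 2900]);
translate([6150, 100, 0]) cube([100, 2800, 2900]);


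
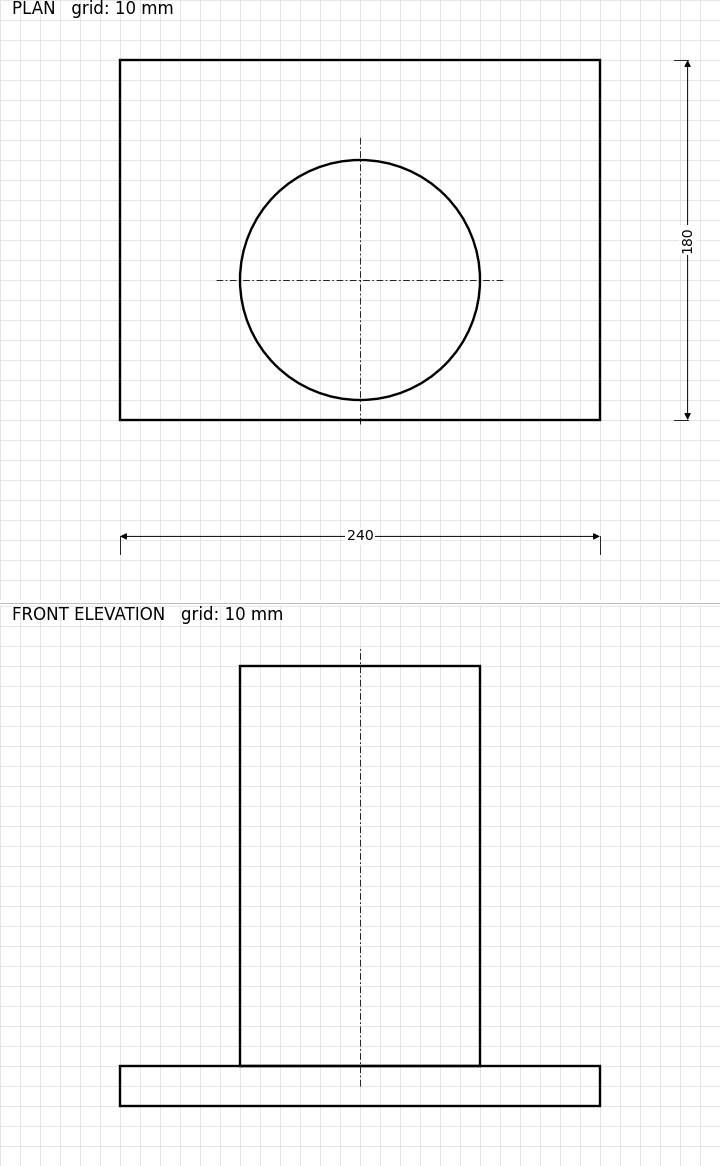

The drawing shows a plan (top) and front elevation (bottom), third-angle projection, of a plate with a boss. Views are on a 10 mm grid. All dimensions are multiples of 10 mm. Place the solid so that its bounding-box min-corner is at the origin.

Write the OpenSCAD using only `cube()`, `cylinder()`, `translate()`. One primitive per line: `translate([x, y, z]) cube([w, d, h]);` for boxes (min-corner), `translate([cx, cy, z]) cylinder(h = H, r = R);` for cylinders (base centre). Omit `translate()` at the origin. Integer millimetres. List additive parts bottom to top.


cube([240, 180, 20]);
translate([120, 70, 20]) cylinder(h = 200, r = 60);


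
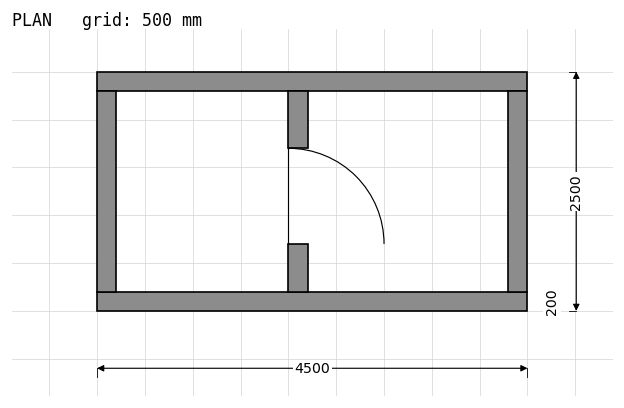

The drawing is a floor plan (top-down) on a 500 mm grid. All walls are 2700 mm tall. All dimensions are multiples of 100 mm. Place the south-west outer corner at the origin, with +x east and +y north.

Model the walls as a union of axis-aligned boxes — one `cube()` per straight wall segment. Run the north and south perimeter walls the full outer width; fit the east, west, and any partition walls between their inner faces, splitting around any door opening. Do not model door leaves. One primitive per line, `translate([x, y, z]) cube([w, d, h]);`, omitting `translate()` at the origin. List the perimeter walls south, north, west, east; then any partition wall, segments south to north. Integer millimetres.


cube([4500, 200, 2700]);
translate([0, 2300, 0]) cube([4500, 200, 2700]);
translate([0, 200, 0]) cube([200, 2100, 2700]);
translate([4300, 200, 0]) cube([200, 2100, 2700]);
translate([2000, 200, 0]) cube([200, 500, 2700]);
translate([2000, 1700, 0]) cube([200, 600, 2700]);


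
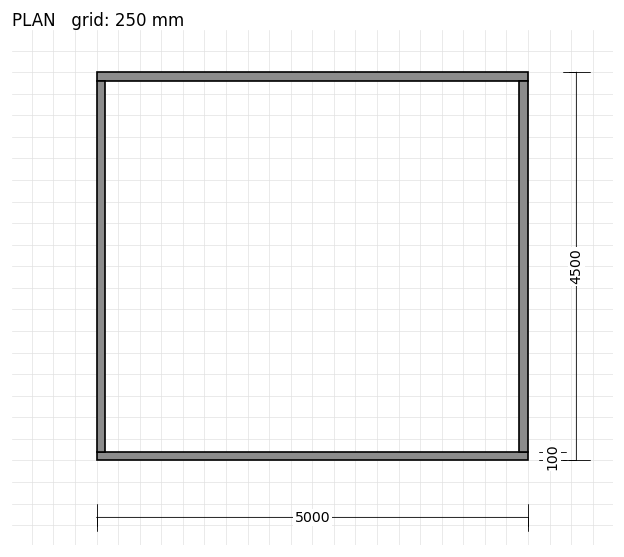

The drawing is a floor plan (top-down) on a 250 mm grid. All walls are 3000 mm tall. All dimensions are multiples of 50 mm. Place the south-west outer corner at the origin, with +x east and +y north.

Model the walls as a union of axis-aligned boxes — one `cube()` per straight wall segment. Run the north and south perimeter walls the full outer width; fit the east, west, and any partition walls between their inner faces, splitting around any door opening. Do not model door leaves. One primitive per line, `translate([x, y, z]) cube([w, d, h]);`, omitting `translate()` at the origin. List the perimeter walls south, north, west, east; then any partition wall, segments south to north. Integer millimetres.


cube([5000, 100, 3000]);
translate([0, 4400, 0]) cube([5000, 100, 3000]);
translate([0, 100, 0]) cube([100, 4300, 3000]);
translate([4900, 100, 0]) cube([100, 4300, 3000]);


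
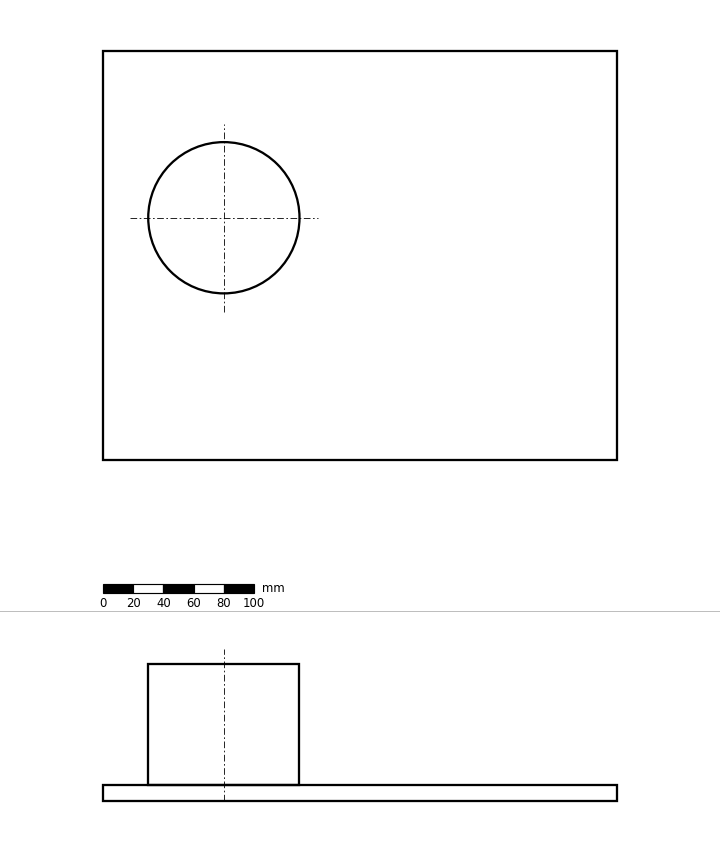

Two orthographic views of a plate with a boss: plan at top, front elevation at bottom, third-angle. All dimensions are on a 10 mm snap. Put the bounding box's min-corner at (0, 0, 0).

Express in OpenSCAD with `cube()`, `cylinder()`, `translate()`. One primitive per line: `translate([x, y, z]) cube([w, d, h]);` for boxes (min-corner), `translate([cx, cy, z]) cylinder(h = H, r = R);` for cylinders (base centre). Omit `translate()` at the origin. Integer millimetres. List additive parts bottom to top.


cube([340, 270, 10]);
translate([80, 160, 10]) cylinder(h = 80, r = 50);
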